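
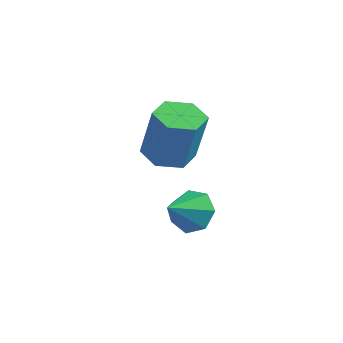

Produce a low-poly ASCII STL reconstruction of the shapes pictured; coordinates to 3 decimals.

solid 
facet normal -0.346 0.066 -0.936
outer loop
vertex 3.162 2.005 1.705
vertex 2.309 2.121 2.029
vertex 2.848 2.852 1.881
endloop
endfacet
facet normal 0.874 0.386 -0.296
outer loop
vertex 3.162 2.005 1.705
vertex 2.848 2.852 1.881
vertex 3.904 1.863 3.707
endloop
endfacet
facet normal 0.874 0.386 -0.296
outer loop
vertex 3.904 1.863 3.707
vertex 2.848 2.852 1.881
vertex 3.59 2.71 3.883
endloop
endfacet
facet normal 0.346 -0.066 0.936
outer loop
vertex 3.904 1.863 3.707
vertex 3.59 2.71 3.883
vertex 3.051 1.979 4.031
endloop
endfacet
facet normal -0.347 0.066 -0.936
outer loop
vertex 2.848 2.852 1.881
vertex 2.309 2.121 2.029
vertex 1.995 2.967 2.205
endloop
endfacet
facet normal 0.140 0.990 0.018
outer loop
vertex 2.848 2.852 1.881
vertex 1.995 2.967 2.205
vertex 3.59 2.71 3.883
endloop
endfacet
facet normal 0.141 0.990 0.017
outer loop
vertex 3.59 2.71 3.883
vertex 1.995 2.967 2.205
vertex 2.737 2.826 4.207
endloop
endfacet
facet normal 0.346 -0.066 0.936
outer loop
vertex 3.59 2.71 3.883
vertex 2.737 2.826 4.207
vertex 3.051 1.979 4.031
endloop
endfacet
facet normal -0.346 0.066 -0.936
outer loop
vertex 1.995 2.967 2.205
vertex 2.309 2.121 2.029
vertex 1.456 2.237 2.353
endloop
endfacet
facet normal -0.732 0.604 0.314
outer loop
vertex 1.995 2.967 2.205
vertex 1.456 2.237 2.353
vertex 2.737 2.826 4.207
endloop
endfacet
facet normal -0.733 0.604 0.314
outer loop
vertex 2.737 2.826 4.207
vertex 1.456 2.237 2.353
vertex 2.198 2.095 4.355
endloop
endfacet
facet normal 0.346 -0.066 0.936
outer loop
vertex 2.737 2.826 4.207
vertex 2.198 2.095 4.355
vertex 3.051 1.979 4.031
endloop
endfacet
facet normal -0.346 0.066 -0.936
outer loop
vertex 1.456 2.237 2.353
vertex 2.309 2.121 2.029
vertex 1.77 1.39 2.177
endloop
endfacet
facet normal -0.874 -0.386 0.296
outer loop
vertex 1.456 2.237 2.353
vertex 1.77 1.39 2.177
vertex 2.198 2.095 4.355
endloop
endfacet
facet normal -0.874 -0.386 0.296
outer loop
vertex 2.198 2.095 4.355
vertex 1.77 1.39 2.177
vertex 2.512 1.248 4.179
endloop
endfacet
facet normal 0.346 -0.066 0.936
outer loop
vertex 2.198 2.095 4.355
vertex 2.512 1.248 4.179
vertex 3.051 1.979 4.031
endloop
endfacet
facet normal -0.346 0.066 -0.936
outer loop
vertex 1.77 1.39 2.177
vertex 2.309 2.121 2.029
vertex 2.623 1.274 1.853
endloop
endfacet
facet normal -0.141 -0.990 -0.018
outer loop
vertex 1.77 1.39 2.177
vertex 2.623 1.274 1.853
vertex 2.512 1.248 4.179
endloop
endfacet
facet normal -0.140 -0.990 -0.018
outer loop
vertex 2.512 1.248 4.179
vertex 2.623 1.274 1.853
vertex 3.365 1.133 3.855
endloop
endfacet
facet normal 0.347 -0.066 0.936
outer loop
vertex 2.512 1.248 4.179
vertex 3.365 1.133 3.855
vertex 3.051 1.979 4.031
endloop
endfacet
facet normal -0.346 0.066 -0.936
outer loop
vertex 2.623 1.274 1.853
vertex 2.309 2.121 2.029
vertex 3.162 2.005 1.705
endloop
endfacet
facet normal 0.733 -0.604 -0.314
outer loop
vertex 2.623 1.274 1.853
vertex 3.162 2.005 1.705
vertex 3.365 1.133 3.855
endloop
endfacet
facet normal 0.732 -0.604 -0.314
outer loop
vertex 3.365 1.133 3.855
vertex 3.162 2.005 1.705
vertex 3.904 1.863 3.707
endloop
endfacet
facet normal 0.346 -0.066 0.936
outer loop
vertex 3.365 1.133 3.855
vertex 3.904 1.863 3.707
vertex 3.051 1.979 4.031
endloop
endfacet
facet normal -0.068 0.880 -0.471
outer loop
vertex 3.703 2.561 0.522
vertex 3.444 2.134 -0.238
vertex 2.926 2.455 0.437
endloop
endfacet
facet normal -0.100 -0.066 0.993
outer loop
vertex 3.703 2.561 0.522
vertex 2.926 2.455 0.437
vertex 3.536 0.946 0.398
endloop
endfacet
facet normal -0.069 0.879 -0.471
outer loop
vertex 2.926 2.455 0.437
vertex 3.444 2.134 -0.238
vertex 2.538 2.107 -0.156
endloop
endfacet
facet normal -0.707 -0.302 0.640
outer loop
vertex 2.926 2.455 0.437
vertex 2.538 2.107 -0.156
vertex 3.536 0.946 0.398
endloop
endfacet
facet normal -0.069 0.879 -0.471
outer loop
vertex 2.538 2.107 -0.156
vertex 3.444 2.134 -0.238
vertex 2.832 1.779 -0.811
endloop
endfacet
facet normal -0.756 -0.655 -0.011
outer loop
vertex 2.538 2.107 -0.156
vertex 2.832 1.779 -0.811
vertex 3.536 0.946 0.398
endloop
endfacet
facet normal -0.069 0.879 -0.471
outer loop
vertex 2.832 1.779 -0.811
vertex 3.444 2.134 -0.238
vertex 3.587 1.718 -1.035
endloop
endfacet
facet normal -0.209 -0.858 -0.470
outer loop
vertex 2.832 1.779 -0.811
vertex 3.587 1.718 -1.035
vertex 3.536 0.946 0.398
endloop
endfacet
facet normal -0.068 0.879 -0.471
outer loop
vertex 3.587 1.718 -1.035
vertex 3.444 2.134 -0.238
vertex 4.234 1.97 -0.658
endloop
endfacet
facet normal 0.523 -0.758 -0.390
outer loop
vertex 3.587 1.718 -1.035
vertex 4.234 1.97 -0.658
vertex 3.536 0.946 0.398
endloop
endfacet
facet normal -0.068 0.880 -0.471
outer loop
vertex 4.234 1.97 -0.658
vertex 3.444 2.134 -0.238
vertex 4.286 2.345 0.035
endloop
endfacet
facet normal 0.886 -0.432 0.167
outer loop
vertex 4.234 1.97 -0.658
vertex 4.286 2.345 0.035
vertex 3.536 0.946 0.398
endloop
endfacet
facet normal -0.068 0.879 -0.471
outer loop
vertex 4.286 2.345 0.035
vertex 3.444 2.134 -0.238
vertex 3.703 2.561 0.522
endloop
endfacet
facet normal 0.609 -0.123 0.784
outer loop
vertex 4.286 2.345 0.035
vertex 3.703 2.561 0.522
vertex 3.536 0.946 0.398
endloop
endfacet

endsolid


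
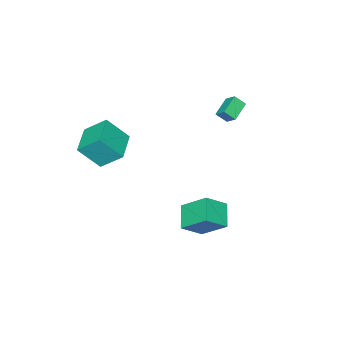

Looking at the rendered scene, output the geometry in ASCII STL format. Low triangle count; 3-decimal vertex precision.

solid 
facet normal -0.740 0.304 -0.600
outer loop
vertex -0.122 2.643 -4.248
vertex -0.513 4.108 -3.023
vertex 0.885 3.562 -5.026
endloop
endfacet
facet normal 0.201 -0.752 -0.628
outer loop
vertex 2.033 3.092 -4.097
vertex -0.122 2.643 -4.248
vertex 0.885 3.562 -5.026
endloop
endfacet
facet normal -0.741 0.304 -0.600
outer loop
vertex 0.885 3.562 -5.026
vertex -0.513 4.108 -3.023
vertex 0.494 5.028 -3.801
endloop
endfacet
facet normal 0.641 0.586 -0.496
outer loop
vertex 0.494 5.028 -3.801
vertex 2.033 3.092 -4.097
vertex 0.885 3.562 -5.026
endloop
endfacet
facet normal -0.641 -0.586 0.496
outer loop
vertex -0.122 2.643 -4.248
vertex 0.635 3.638 -2.094
vertex -0.513 4.108 -3.023
endloop
endfacet
facet normal 0.201 -0.751 -0.629
outer loop
vertex 1.026 2.172 -3.319
vertex -0.122 2.643 -4.248
vertex 2.033 3.092 -4.097
endloop
endfacet
facet normal -0.641 -0.585 0.496
outer loop
vertex 1.026 2.172 -3.319
vertex 0.635 3.638 -2.094
vertex -0.122 2.643 -4.248
endloop
endfacet
facet normal -0.201 0.751 0.628
outer loop
vertex -0.513 4.108 -3.023
vertex 0.635 3.638 -2.094
vertex 0.494 5.028 -3.801
endloop
endfacet
facet normal 0.641 0.586 -0.496
outer loop
vertex 1.642 4.557 -2.872
vertex 2.033 3.092 -4.097
vertex 0.494 5.028 -3.801
endloop
endfacet
facet normal -0.200 0.752 0.629
outer loop
vertex 0.494 5.028 -3.801
vertex 0.635 3.638 -2.094
vertex 1.642 4.557 -2.872
endloop
endfacet
facet normal 0.741 -0.304 0.599
outer loop
vertex 1.642 4.557 -2.872
vertex 1.026 2.172 -3.319
vertex 2.033 3.092 -4.097
endloop
endfacet
facet normal 0.740 -0.304 0.600
outer loop
vertex 0.635 3.638 -2.094
vertex 1.026 2.172 -3.319
vertex 1.642 4.557 -2.872
endloop
endfacet
facet normal -0.823 -0.546 0.157
outer loop
vertex 3.236 -2.875 1.553
vertex 2.68 -1.727 2.631
vertex 2.393 -2.0 0.185
endloop
endfacet
facet normal 0.333 -0.688 -0.645
outer loop
vertex 3.94 -0.973 -0.111
vertex 3.236 -2.875 1.553
vertex 2.393 -2.0 0.185
endloop
endfacet
facet normal -0.823 -0.546 0.157
outer loop
vertex 2.393 -2.0 0.185
vertex 2.68 -1.727 2.631
vertex 1.837 -0.851 1.263
endloop
endfacet
facet normal -0.461 0.478 -0.748
outer loop
vertex 1.837 -0.851 1.263
vertex 3.94 -0.973 -0.111
vertex 2.393 -2.0 0.185
endloop
endfacet
facet normal 0.461 -0.479 0.747
outer loop
vertex 3.236 -2.875 1.553
vertex 4.227 -0.7 2.335
vertex 2.68 -1.727 2.631
endloop
endfacet
facet normal 0.333 -0.688 -0.645
outer loop
vertex 4.783 -1.849 1.257
vertex 3.236 -2.875 1.553
vertex 3.94 -0.973 -0.111
endloop
endfacet
facet normal 0.460 -0.479 0.748
outer loop
vertex 4.783 -1.849 1.257
vertex 4.227 -0.7 2.335
vertex 3.236 -2.875 1.553
endloop
endfacet
facet normal -0.333 0.687 0.645
outer loop
vertex 2.68 -1.727 2.631
vertex 4.227 -0.7 2.335
vertex 1.837 -0.851 1.263
endloop
endfacet
facet normal -0.461 0.479 -0.747
outer loop
vertex 3.384 0.175 0.967
vertex 3.94 -0.973 -0.111
vertex 1.837 -0.851 1.263
endloop
endfacet
facet normal -0.333 0.688 0.645
outer loop
vertex 1.837 -0.851 1.263
vertex 4.227 -0.7 2.335
vertex 3.384 0.175 0.967
endloop
endfacet
facet normal 0.823 0.546 -0.157
outer loop
vertex 3.384 0.175 0.967
vertex 4.783 -1.849 1.257
vertex 3.94 -0.973 -0.111
endloop
endfacet
facet normal 0.823 0.546 -0.158
outer loop
vertex 4.227 -0.7 2.335
vertex 4.783 -1.849 1.257
vertex 3.384 0.175 0.967
endloop
endfacet
facet normal -0.893 -0.226 0.389
outer loop
vertex -3.838 1.624 2.769
vertex -4.21 2.124 2.206
vertex -3.909 0.938 2.207
endloop
endfacet
facet normal 0.442 -0.595 0.671
outer loop
vertex -2.73 1.236 1.694
vertex -3.838 1.624 2.769
vertex -3.909 0.938 2.207
endloop
endfacet
facet normal -0.893 -0.226 0.389
outer loop
vertex -3.909 0.938 2.207
vertex -4.21 2.124 2.206
vertex -4.281 1.438 1.644
endloop
endfacet
facet normal -0.080 -0.771 -0.632
outer loop
vertex -4.281 1.438 1.644
vertex -2.73 1.236 1.694
vertex -3.909 0.938 2.207
endloop
endfacet
facet normal 0.080 0.771 0.632
outer loop
vertex -3.838 1.624 2.769
vertex -3.031 2.422 1.693
vertex -4.21 2.124 2.206
endloop
endfacet
facet normal 0.442 -0.595 0.671
outer loop
vertex -2.659 1.922 2.256
vertex -3.838 1.624 2.769
vertex -2.73 1.236 1.694
endloop
endfacet
facet normal 0.080 0.771 0.632
outer loop
vertex -2.659 1.922 2.256
vertex -3.031 2.422 1.693
vertex -3.838 1.624 2.769
endloop
endfacet
facet normal -0.442 0.595 -0.671
outer loop
vertex -4.21 2.124 2.206
vertex -3.031 2.422 1.693
vertex -4.281 1.438 1.644
endloop
endfacet
facet normal -0.080 -0.771 -0.632
outer loop
vertex -3.102 1.736 1.131
vertex -2.73 1.236 1.694
vertex -4.281 1.438 1.644
endloop
endfacet
facet normal -0.442 0.595 -0.671
outer loop
vertex -4.281 1.438 1.644
vertex -3.031 2.422 1.693
vertex -3.102 1.736 1.131
endloop
endfacet
facet normal 0.893 0.226 -0.389
outer loop
vertex -3.102 1.736 1.131
vertex -2.659 1.922 2.256
vertex -2.73 1.236 1.694
endloop
endfacet
facet normal 0.893 0.226 -0.389
outer loop
vertex -3.031 2.422 1.693
vertex -2.659 1.922 2.256
vertex -3.102 1.736 1.131
endloop
endfacet

endsolid


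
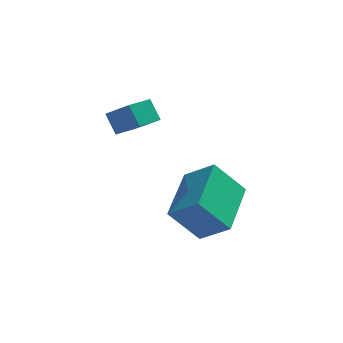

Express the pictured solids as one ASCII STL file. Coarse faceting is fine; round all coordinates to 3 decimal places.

solid 
facet normal -0.661 -0.734 0.156
outer loop
vertex -3.043 -0.223 3.534
vertex -3.372 0.217 4.209
vertex -3.795 0.303 2.825
endloop
endfacet
facet normal 0.378 -0.505 -0.776
outer loop
vertex -3.148 1.023 2.671
vertex -3.043 -0.223 3.534
vertex -3.795 0.303 2.825
endloop
endfacet
facet normal -0.661 -0.734 0.156
outer loop
vertex -3.795 0.303 2.825
vertex -3.372 0.217 4.209
vertex -4.124 0.743 3.499
endloop
endfacet
facet normal -0.649 0.452 -0.612
outer loop
vertex -4.124 0.743 3.499
vertex -3.148 1.023 2.671
vertex -3.795 0.303 2.825
endloop
endfacet
facet normal 0.649 -0.453 0.611
outer loop
vertex -3.043 -0.223 3.534
vertex -2.725 0.937 4.055
vertex -3.372 0.217 4.209
endloop
endfacet
facet normal 0.379 -0.505 -0.775
outer loop
vertex -2.396 0.497 3.381
vertex -3.043 -0.223 3.534
vertex -3.148 1.023 2.671
endloop
endfacet
facet normal 0.648 -0.453 0.612
outer loop
vertex -2.396 0.497 3.381
vertex -2.725 0.937 4.055
vertex -3.043 -0.223 3.534
endloop
endfacet
facet normal -0.378 0.506 0.775
outer loop
vertex -3.372 0.217 4.209
vertex -2.725 0.937 4.055
vertex -4.124 0.743 3.499
endloop
endfacet
facet normal -0.649 0.453 -0.611
outer loop
vertex -3.477 1.463 3.346
vertex -3.148 1.023 2.671
vertex -4.124 0.743 3.499
endloop
endfacet
facet normal -0.378 0.505 0.776
outer loop
vertex -4.124 0.743 3.499
vertex -2.725 0.937 4.055
vertex -3.477 1.463 3.346
endloop
endfacet
facet normal 0.661 0.734 -0.156
outer loop
vertex -3.477 1.463 3.346
vertex -2.396 0.497 3.381
vertex -3.148 1.023 2.671
endloop
endfacet
facet normal 0.661 0.734 -0.157
outer loop
vertex -2.725 0.937 4.055
vertex -2.396 0.497 3.381
vertex -3.477 1.463 3.346
endloop
endfacet
facet normal -0.646 -0.019 0.763
outer loop
vertex -1.239 -1.677 0.938
vertex -0.706 0.291 1.439
vertex -2.182 -1.222 0.151
endloop
endfacet
facet normal -0.253 -0.938 -0.239
outer loop
vertex -1.174 -1.191 -1.039
vertex -1.239 -1.677 0.938
vertex -2.182 -1.222 0.151
endloop
endfacet
facet normal -0.646 -0.019 0.763
outer loop
vertex -2.182 -1.222 0.151
vertex -0.706 0.291 1.439
vertex -1.649 0.747 0.652
endloop
endfacet
facet normal -0.720 0.348 -0.601
outer loop
vertex -1.649 0.747 0.652
vertex -1.174 -1.191 -1.039
vertex -2.182 -1.222 0.151
endloop
endfacet
facet normal 0.720 -0.348 0.601
outer loop
vertex -1.239 -1.677 0.938
vertex 0.302 0.322 0.249
vertex -0.706 0.291 1.439
endloop
endfacet
facet normal -0.254 -0.937 -0.239
outer loop
vertex -0.231 -1.647 -0.252
vertex -1.239 -1.677 0.938
vertex -1.174 -1.191 -1.039
endloop
endfacet
facet normal 0.720 -0.348 0.601
outer loop
vertex -0.231 -1.647 -0.252
vertex 0.302 0.322 0.249
vertex -1.239 -1.677 0.938
endloop
endfacet
facet normal 0.254 0.937 0.239
outer loop
vertex -0.706 0.291 1.439
vertex 0.302 0.322 0.249
vertex -1.649 0.747 0.652
endloop
endfacet
facet normal -0.720 0.348 -0.601
outer loop
vertex -0.641 0.777 -0.538
vertex -1.174 -1.191 -1.039
vertex -1.649 0.747 0.652
endloop
endfacet
facet normal 0.253 0.938 0.238
outer loop
vertex -1.649 0.747 0.652
vertex 0.302 0.322 0.249
vertex -0.641 0.777 -0.538
endloop
endfacet
facet normal 0.646 0.019 -0.763
outer loop
vertex -0.641 0.777 -0.538
vertex -0.231 -1.647 -0.252
vertex -1.174 -1.191 -1.039
endloop
endfacet
facet normal 0.646 0.019 -0.763
outer loop
vertex 0.302 0.322 0.249
vertex -0.231 -1.647 -0.252
vertex -0.641 0.777 -0.538
endloop
endfacet

endsolid


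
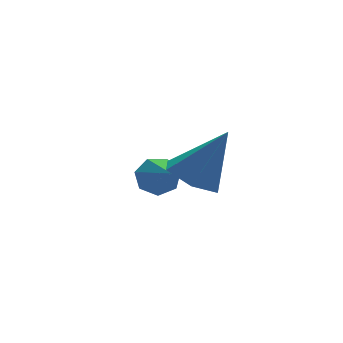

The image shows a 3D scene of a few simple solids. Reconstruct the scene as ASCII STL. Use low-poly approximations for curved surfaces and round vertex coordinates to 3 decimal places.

solid 
facet normal 0.055 0.865 -0.499
outer loop
vertex 3.775 1.999 -1.199
vertex 3.017 2.015 -1.255
vertex 3.458 2.303 -0.707
endloop
endfacet
facet normal 0.791 -0.139 0.595
outer loop
vertex 3.775 1.999 -1.199
vertex 3.458 2.303 -0.707
vertex 2.923 0.545 -0.405
endloop
endfacet
facet normal 0.055 0.865 -0.499
outer loop
vertex 3.458 2.303 -0.707
vertex 3.017 2.015 -1.255
vertex 2.809 2.39 -0.628
endloop
endfacet
facet normal 0.137 0.127 0.982
outer loop
vertex 3.458 2.303 -0.707
vertex 2.809 2.39 -0.628
vertex 2.923 0.545 -0.405
endloop
endfacet
facet normal 0.056 0.865 -0.499
outer loop
vertex 2.809 2.39 -0.628
vertex 3.017 2.015 -1.255
vertex 2.317 2.195 -1.021
endloop
endfacet
facet normal -0.636 0.054 0.770
outer loop
vertex 2.809 2.39 -0.628
vertex 2.317 2.195 -1.021
vertex 2.923 0.545 -0.405
endloop
endfacet
facet normal 0.055 0.865 -0.500
outer loop
vertex 2.317 2.195 -1.021
vertex 3.017 2.015 -1.255
vertex 2.352 1.864 -1.59
endloop
endfacet
facet normal -0.946 -0.303 0.118
outer loop
vertex 2.317 2.195 -1.021
vertex 2.352 1.864 -1.59
vertex 2.923 0.545 -0.405
endloop
endfacet
facet normal 0.056 0.864 -0.500
outer loop
vertex 2.352 1.864 -1.59
vertex 3.017 2.015 -1.255
vertex 2.888 1.646 -1.907
endloop
endfacet
facet normal -0.559 -0.675 -0.482
outer loop
vertex 2.352 1.864 -1.59
vertex 2.888 1.646 -1.907
vertex 2.923 0.545 -0.405
endloop
endfacet
facet normal 0.056 0.864 -0.500
outer loop
vertex 2.888 1.646 -1.907
vertex 3.017 2.015 -1.255
vertex 3.521 1.706 -1.733
endloop
endfacet
facet normal 0.233 -0.782 -0.578
outer loop
vertex 2.888 1.646 -1.907
vertex 3.521 1.706 -1.733
vertex 2.923 0.545 -0.405
endloop
endfacet
facet normal 0.055 0.864 -0.500
outer loop
vertex 3.521 1.706 -1.733
vertex 3.017 2.015 -1.255
vertex 3.775 1.999 -1.199
endloop
endfacet
facet normal 0.834 -0.543 -0.099
outer loop
vertex 3.521 1.706 -1.733
vertex 3.775 1.999 -1.199
vertex 2.923 0.545 -0.405
endloop
endfacet
facet normal -0.501 0.095 -0.860
outer loop
vertex 3.565 -1.618 0.116
vertex 2.709 -1.723 0.603
vertex 3.099 -0.822 0.475
endloop
endfacet
facet normal 0.864 0.504 0.003
outer loop
vertex 3.565 -1.618 0.116
vertex 3.099 -0.822 0.475
vertex 3.731 -1.917 2.357
endloop
endfacet
facet normal -0.501 0.095 -0.860
outer loop
vertex 3.099 -0.822 0.475
vertex 2.709 -1.723 0.603
vertex 2.243 -0.927 0.962
endloop
endfacet
facet normal 0.153 0.876 0.458
outer loop
vertex 3.099 -0.822 0.475
vertex 2.243 -0.927 0.962
vertex 3.731 -1.917 2.357
endloop
endfacet
facet normal -0.500 0.095 -0.861
outer loop
vertex 2.243 -0.927 0.962
vertex 2.709 -1.723 0.603
vertex 1.853 -1.828 1.089
endloop
endfacet
facet normal -0.516 0.335 0.788
outer loop
vertex 2.243 -0.927 0.962
vertex 1.853 -1.828 1.089
vertex 3.731 -1.917 2.357
endloop
endfacet
facet normal -0.500 0.095 -0.861
outer loop
vertex 1.853 -1.828 1.089
vertex 2.709 -1.723 0.603
vertex 2.319 -2.624 0.73
endloop
endfacet
facet normal -0.475 -0.578 0.664
outer loop
vertex 1.853 -1.828 1.089
vertex 2.319 -2.624 0.73
vertex 3.731 -1.917 2.357
endloop
endfacet
facet normal -0.501 0.096 -0.860
outer loop
vertex 2.319 -2.624 0.73
vertex 2.709 -1.723 0.603
vertex 3.175 -2.519 0.243
endloop
endfacet
facet normal 0.235 -0.949 0.209
outer loop
vertex 2.319 -2.624 0.73
vertex 3.175 -2.519 0.243
vertex 3.731 -1.917 2.357
endloop
endfacet
facet normal -0.501 0.096 -0.860
outer loop
vertex 3.175 -2.519 0.243
vertex 2.709 -1.723 0.603
vertex 3.565 -1.618 0.116
endloop
endfacet
facet normal 0.905 -0.409 -0.122
outer loop
vertex 3.175 -2.519 0.243
vertex 3.565 -1.618 0.116
vertex 3.731 -1.917 2.357
endloop
endfacet

endsolid


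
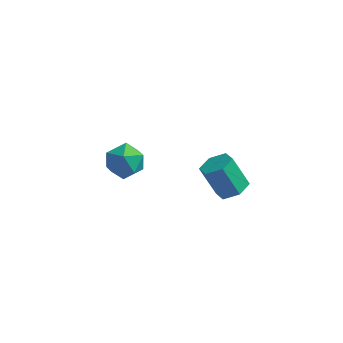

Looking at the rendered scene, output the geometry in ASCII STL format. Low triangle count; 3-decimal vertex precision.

solid 
facet normal 0.352 0.111 0.930
outer loop
vertex -2.33 0.169 -0.437
vertex -2.105 -0.9 -0.395
vertex -1.353 -0.197 -0.763
endloop
endfacet
facet normal 0.448 0.706 0.549
outer loop
vertex -2.33 0.169 -0.437
vertex -1.353 -0.197 -0.763
vertex -1.867 0.577 -1.339
endloop
endfacet
facet normal -0.191 0.927 0.322
outer loop
vertex -2.33 0.169 -0.437
vertex -1.867 0.577 -1.339
vertex -2.937 0.353 -1.328
endloop
endfacet
facet normal -0.682 0.469 0.561
outer loop
vertex -2.33 0.169 -0.437
vertex -2.937 0.353 -1.328
vertex -3.084 -0.56 -0.744
endloop
endfacet
facet normal -0.347 -0.036 0.937
outer loop
vertex -2.33 0.169 -0.437
vertex -3.084 -0.56 -0.744
vertex -2.105 -0.9 -0.395
endloop
endfacet
facet normal 0.841 0.541 -0.024
outer loop
vertex -1.867 0.577 -1.339
vertex -1.353 -0.197 -0.763
vertex -1.356 -0.24 -1.856
endloop
endfacet
facet normal 0.685 -0.423 0.593
outer loop
vertex -1.353 -0.197 -0.763
vertex -2.105 -0.9 -0.395
vertex -1.503 -1.153 -1.272
endloop
endfacet
facet normal -0.445 -0.661 0.604
outer loop
vertex -2.105 -0.9 -0.395
vertex -3.084 -0.56 -0.744
vertex -2.573 -1.377 -1.261
endloop
endfacet
facet normal -0.988 0.157 -0.003
outer loop
vertex -3.084 -0.56 -0.744
vertex -2.937 0.353 -1.328
vertex -3.087 -0.603 -1.837
endloop
endfacet
facet normal -0.192 0.900 -0.392
outer loop
vertex -2.937 0.353 -1.328
vertex -1.867 0.577 -1.339
vertex -2.335 0.1 -2.205
endloop
endfacet
facet normal 0.682 -0.469 -0.561
outer loop
vertex -2.11 -0.969 -2.163
vertex -1.356 -0.24 -1.856
vertex -1.503 -1.153 -1.272
endloop
endfacet
facet normal 0.191 -0.927 -0.322
outer loop
vertex -2.11 -0.969 -2.163
vertex -1.503 -1.153 -1.272
vertex -2.573 -1.377 -1.261
endloop
endfacet
facet normal -0.448 -0.706 -0.549
outer loop
vertex -2.11 -0.969 -2.163
vertex -2.573 -1.377 -1.261
vertex -3.087 -0.603 -1.837
endloop
endfacet
facet normal -0.352 -0.111 -0.930
outer loop
vertex -2.11 -0.969 -2.163
vertex -3.087 -0.603 -1.837
vertex -2.335 0.1 -2.205
endloop
endfacet
facet normal 0.347 0.036 -0.937
outer loop
vertex -2.11 -0.969 -2.163
vertex -2.335 0.1 -2.205
vertex -1.356 -0.24 -1.856
endloop
endfacet
facet normal 0.988 -0.157 0.003
outer loop
vertex -1.503 -1.153 -1.272
vertex -1.356 -0.24 -1.856
vertex -1.353 -0.197 -0.763
endloop
endfacet
facet normal 0.192 -0.900 0.392
outer loop
vertex -2.573 -1.377 -1.261
vertex -1.503 -1.153 -1.272
vertex -2.105 -0.9 -0.395
endloop
endfacet
facet normal -0.841 -0.541 0.024
outer loop
vertex -3.087 -0.603 -1.837
vertex -2.573 -1.377 -1.261
vertex -3.084 -0.56 -0.744
endloop
endfacet
facet normal -0.685 0.423 -0.593
outer loop
vertex -2.335 0.1 -2.205
vertex -3.087 -0.603 -1.837
vertex -2.937 0.353 -1.328
endloop
endfacet
facet normal 0.445 0.661 -0.604
outer loop
vertex -1.356 -0.24 -1.856
vertex -2.335 0.1 -2.205
vertex -1.867 0.577 -1.339
endloop
endfacet
facet normal 0.503 -0.101 -0.858
outer loop
vertex 4.653 -3.288 2.079
vertex 3.94 -3.497 1.686
vertex 4.176 -2.691 1.729
endloop
endfacet
facet normal 0.652 0.697 0.300
outer loop
vertex 4.653 -3.288 2.079
vertex 4.176 -2.691 1.729
vertex 3.792 -3.115 3.547
endloop
endfacet
facet normal 0.652 0.697 0.300
outer loop
vertex 3.792 -3.115 3.547
vertex 4.176 -2.691 1.729
vertex 3.315 -2.518 3.197
endloop
endfacet
facet normal -0.503 0.101 0.858
outer loop
vertex 3.792 -3.115 3.547
vertex 3.315 -2.518 3.197
vertex 3.08 -3.323 3.154
endloop
endfacet
facet normal 0.503 -0.101 -0.858
outer loop
vertex 4.176 -2.691 1.729
vertex 3.94 -3.497 1.686
vertex 3.463 -2.9 1.336
endloop
endfacet
facet normal -0.166 0.963 -0.211
outer loop
vertex 4.176 -2.691 1.729
vertex 3.463 -2.9 1.336
vertex 3.315 -2.518 3.197
endloop
endfacet
facet normal -0.166 0.963 -0.211
outer loop
vertex 3.315 -2.518 3.197
vertex 3.463 -2.9 1.336
vertex 2.603 -2.727 2.804
endloop
endfacet
facet normal -0.503 0.101 0.858
outer loop
vertex 3.315 -2.518 3.197
vertex 2.603 -2.727 2.804
vertex 3.08 -3.323 3.154
endloop
endfacet
facet normal 0.503 -0.101 -0.858
outer loop
vertex 3.463 -2.9 1.336
vertex 3.94 -3.497 1.686
vertex 3.228 -3.705 1.293
endloop
endfacet
facet normal -0.818 0.266 -0.510
outer loop
vertex 3.463 -2.9 1.336
vertex 3.228 -3.705 1.293
vertex 2.603 -2.727 2.804
endloop
endfacet
facet normal -0.817 0.267 -0.511
outer loop
vertex 2.603 -2.727 2.804
vertex 3.228 -3.705 1.293
vertex 2.367 -3.532 2.761
endloop
endfacet
facet normal -0.503 0.102 0.858
outer loop
vertex 2.603 -2.727 2.804
vertex 2.367 -3.532 2.761
vertex 3.08 -3.323 3.154
endloop
endfacet
facet normal 0.503 -0.101 -0.858
outer loop
vertex 3.228 -3.705 1.293
vertex 3.94 -3.497 1.686
vertex 3.705 -4.302 1.643
endloop
endfacet
facet normal -0.652 -0.697 -0.300
outer loop
vertex 3.228 -3.705 1.293
vertex 3.705 -4.302 1.643
vertex 2.367 -3.532 2.761
endloop
endfacet
facet normal -0.652 -0.697 -0.300
outer loop
vertex 2.367 -3.532 2.761
vertex 3.705 -4.302 1.643
vertex 2.844 -4.129 3.111
endloop
endfacet
facet normal -0.503 0.101 0.858
outer loop
vertex 2.367 -3.532 2.761
vertex 2.844 -4.129 3.111
vertex 3.08 -3.323 3.154
endloop
endfacet
facet normal 0.503 -0.101 -0.858
outer loop
vertex 3.705 -4.302 1.643
vertex 3.94 -3.497 1.686
vertex 4.417 -4.093 2.036
endloop
endfacet
facet normal 0.166 -0.963 0.211
outer loop
vertex 3.705 -4.302 1.643
vertex 4.417 -4.093 2.036
vertex 2.844 -4.129 3.111
endloop
endfacet
facet normal 0.166 -0.963 0.211
outer loop
vertex 2.844 -4.129 3.111
vertex 4.417 -4.093 2.036
vertex 3.557 -3.92 3.504
endloop
endfacet
facet normal -0.503 0.101 0.858
outer loop
vertex 2.844 -4.129 3.111
vertex 3.557 -3.92 3.504
vertex 3.08 -3.323 3.154
endloop
endfacet
facet normal 0.503 -0.102 -0.858
outer loop
vertex 4.417 -4.093 2.036
vertex 3.94 -3.497 1.686
vertex 4.653 -3.288 2.079
endloop
endfacet
facet normal 0.817 -0.267 0.510
outer loop
vertex 4.417 -4.093 2.036
vertex 4.653 -3.288 2.079
vertex 3.557 -3.92 3.504
endloop
endfacet
facet normal 0.818 -0.266 0.511
outer loop
vertex 3.557 -3.92 3.504
vertex 4.653 -3.288 2.079
vertex 3.792 -3.115 3.547
endloop
endfacet
facet normal -0.503 0.101 0.858
outer loop
vertex 3.557 -3.92 3.504
vertex 3.792 -3.115 3.547
vertex 3.08 -3.323 3.154
endloop
endfacet

endsolid


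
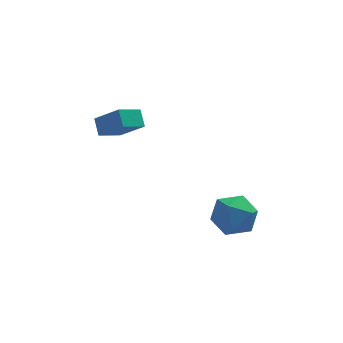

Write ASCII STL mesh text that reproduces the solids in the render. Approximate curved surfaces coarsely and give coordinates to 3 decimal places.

solid 
facet normal 0.278 -0.229 0.933
outer loop
vertex 2.396 -3.445 -0.751
vertex 1.483 -4.282 -0.684
vertex 2.602 -4.617 -1.1
endloop
endfacet
facet normal 0.838 -0.015 0.546
outer loop
vertex 2.396 -3.445 -0.751
vertex 2.602 -4.617 -1.1
vertex 3.058 -3.68 -1.774
endloop
endfacet
facet normal 0.702 0.643 0.306
outer loop
vertex 2.396 -3.445 -0.751
vertex 3.058 -3.68 -1.774
vertex 2.22 -2.766 -1.774
endloop
endfacet
facet normal 0.058 0.836 0.545
outer loop
vertex 2.396 -3.445 -0.751
vertex 2.22 -2.766 -1.774
vertex 1.246 -3.137 -1.101
endloop
endfacet
facet normal -0.204 0.297 0.933
outer loop
vertex 2.396 -3.445 -0.751
vertex 1.246 -3.137 -1.101
vertex 1.483 -4.282 -0.684
endloop
endfacet
facet normal 0.894 -0.448 -0.018
outer loop
vertex 3.058 -3.68 -1.774
vertex 2.602 -4.617 -1.1
vertex 2.554 -4.663 -2.339
endloop
endfacet
facet normal -0.012 -0.794 0.607
outer loop
vertex 2.602 -4.617 -1.1
vertex 1.483 -4.282 -0.684
vertex 1.58 -5.034 -1.666
endloop
endfacet
facet normal -0.792 0.057 0.607
outer loop
vertex 1.483 -4.282 -0.684
vertex 1.246 -3.137 -1.101
vertex 0.742 -4.12 -1.666
endloop
endfacet
facet normal -0.368 0.930 -0.020
outer loop
vertex 1.246 -3.137 -1.101
vertex 2.22 -2.766 -1.774
vertex 1.198 -3.183 -2.34
endloop
endfacet
facet normal 0.673 0.617 -0.406
outer loop
vertex 2.22 -2.766 -1.774
vertex 3.058 -3.68 -1.774
vertex 2.317 -3.518 -2.756
endloop
endfacet
facet normal -0.058 -0.836 -0.545
outer loop
vertex 1.404 -4.355 -2.689
vertex 2.554 -4.663 -2.339
vertex 1.58 -5.034 -1.666
endloop
endfacet
facet normal -0.702 -0.643 -0.306
outer loop
vertex 1.404 -4.355 -2.689
vertex 1.58 -5.034 -1.666
vertex 0.742 -4.12 -1.666
endloop
endfacet
facet normal -0.838 0.015 -0.546
outer loop
vertex 1.404 -4.355 -2.689
vertex 0.742 -4.12 -1.666
vertex 1.198 -3.183 -2.34
endloop
endfacet
facet normal -0.278 0.229 -0.933
outer loop
vertex 1.404 -4.355 -2.689
vertex 1.198 -3.183 -2.34
vertex 2.317 -3.518 -2.756
endloop
endfacet
facet normal 0.204 -0.297 -0.933
outer loop
vertex 1.404 -4.355 -2.689
vertex 2.317 -3.518 -2.756
vertex 2.554 -4.663 -2.339
endloop
endfacet
facet normal 0.368 -0.930 0.020
outer loop
vertex 1.58 -5.034 -1.666
vertex 2.554 -4.663 -2.339
vertex 2.602 -4.617 -1.1
endloop
endfacet
facet normal -0.673 -0.617 0.406
outer loop
vertex 0.742 -4.12 -1.666
vertex 1.58 -5.034 -1.666
vertex 1.483 -4.282 -0.684
endloop
endfacet
facet normal -0.894 0.448 0.018
outer loop
vertex 1.198 -3.183 -2.34
vertex 0.742 -4.12 -1.666
vertex 1.246 -3.137 -1.101
endloop
endfacet
facet normal 0.012 0.794 -0.607
outer loop
vertex 2.317 -3.518 -2.756
vertex 1.198 -3.183 -2.34
vertex 2.22 -2.766 -1.774
endloop
endfacet
facet normal 0.792 -0.057 -0.607
outer loop
vertex 2.554 -4.663 -2.339
vertex 2.317 -3.518 -2.756
vertex 3.058 -3.68 -1.774
endloop
endfacet
facet normal -0.599 0.486 -0.636
outer loop
vertex -3.694 2.186 1.374
vertex -2.57 2.811 0.793
vertex -3.61 1.411 0.702
endloop
endfacet
facet normal -0.797 -0.443 0.411
outer loop
vertex -2.55 0.549 1.827
vertex -3.694 2.186 1.374
vertex -3.61 1.411 0.702
endloop
endfacet
facet normal -0.599 0.486 -0.636
outer loop
vertex -3.61 1.411 0.702
vertex -2.57 2.811 0.793
vertex -2.487 2.035 0.121
endloop
endfacet
facet normal 0.081 -0.753 -0.653
outer loop
vertex -2.487 2.035 0.121
vertex -2.55 0.549 1.827
vertex -3.61 1.411 0.702
endloop
endfacet
facet normal -0.081 0.753 0.653
outer loop
vertex -3.694 2.186 1.374
vertex -1.51 1.949 1.918
vertex -2.57 2.811 0.793
endloop
endfacet
facet normal -0.796 -0.442 0.412
outer loop
vertex -2.633 1.325 2.499
vertex -3.694 2.186 1.374
vertex -2.55 0.549 1.827
endloop
endfacet
facet normal -0.081 0.753 0.653
outer loop
vertex -2.633 1.325 2.499
vertex -1.51 1.949 1.918
vertex -3.694 2.186 1.374
endloop
endfacet
facet normal 0.797 0.442 -0.412
outer loop
vertex -2.57 2.811 0.793
vertex -1.51 1.949 1.918
vertex -2.487 2.035 0.121
endloop
endfacet
facet normal 0.081 -0.753 -0.653
outer loop
vertex -1.426 1.174 1.246
vertex -2.55 0.549 1.827
vertex -2.487 2.035 0.121
endloop
endfacet
facet normal 0.796 0.443 -0.412
outer loop
vertex -2.487 2.035 0.121
vertex -1.51 1.949 1.918
vertex -1.426 1.174 1.246
endloop
endfacet
facet normal 0.599 -0.487 0.636
outer loop
vertex -1.426 1.174 1.246
vertex -2.633 1.325 2.499
vertex -2.55 0.549 1.827
endloop
endfacet
facet normal 0.599 -0.486 0.636
outer loop
vertex -1.51 1.949 1.918
vertex -2.633 1.325 2.499
vertex -1.426 1.174 1.246
endloop
endfacet

endsolid


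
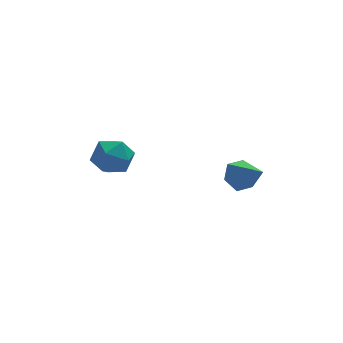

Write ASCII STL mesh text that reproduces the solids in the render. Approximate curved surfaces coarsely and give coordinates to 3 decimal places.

solid 
facet normal -0.317 0.753 -0.577
outer loop
vertex 0.833 0.143 -3.367
vertex 0.535 0.324 -2.967
vertex 1.035 0.492 -3.023
endloop
endfacet
facet normal 0.924 -0.302 -0.236
outer loop
vertex 0.833 0.143 -3.367
vertex 1.035 0.492 -3.023
vertex 0.885 -0.504 -2.333
endloop
endfacet
facet normal -0.317 0.752 -0.578
outer loop
vertex 1.035 0.492 -3.023
vertex 0.535 0.324 -2.967
vertex 0.737 0.673 -2.624
endloop
endfacet
facet normal 0.827 0.231 0.513
outer loop
vertex 1.035 0.492 -3.023
vertex 0.737 0.673 -2.624
vertex 0.885 -0.504 -2.333
endloop
endfacet
facet normal -0.319 0.752 -0.577
outer loop
vertex 0.737 0.673 -2.624
vertex 0.535 0.324 -2.967
vertex 0.238 0.504 -2.568
endloop
endfacet
facet normal 0.026 0.243 0.970
outer loop
vertex 0.737 0.673 -2.624
vertex 0.238 0.504 -2.568
vertex 0.885 -0.504 -2.333
endloop
endfacet
facet normal -0.318 0.753 -0.576
outer loop
vertex 0.238 0.504 -2.568
vertex 0.535 0.324 -2.967
vertex 0.036 0.155 -2.912
endloop
endfacet
facet normal -0.679 -0.277 0.680
outer loop
vertex 0.238 0.504 -2.568
vertex 0.036 0.155 -2.912
vertex 0.885 -0.504 -2.333
endloop
endfacet
facet normal -0.318 0.752 -0.578
outer loop
vertex 0.036 0.155 -2.912
vertex 0.535 0.324 -2.967
vertex 0.333 -0.026 -3.311
endloop
endfacet
facet normal -0.583 -0.810 -0.067
outer loop
vertex 0.036 0.155 -2.912
vertex 0.333 -0.026 -3.311
vertex 0.885 -0.504 -2.333
endloop
endfacet
facet normal -0.319 0.752 -0.578
outer loop
vertex 0.333 -0.026 -3.311
vertex 0.535 0.324 -2.967
vertex 0.833 0.143 -3.367
endloop
endfacet
facet normal 0.219 -0.822 -0.525
outer loop
vertex 0.333 -0.026 -3.311
vertex 0.833 0.143 -3.367
vertex 0.885 -0.504 -2.333
endloop
endfacet
facet normal 0.180 0.957 -0.228
outer loop
vertex -2.511 1.403 -2.418
vertex -3.072 1.576 -2.134
vertex -2.522 1.556 -1.784
endloop
endfacet
facet normal 0.789 0.600 -0.131
outer loop
vertex -2.511 1.403 -2.418
vertex -2.522 1.556 -1.784
vertex -2.17 1.048 -1.991
endloop
endfacet
facet normal 0.803 0.058 -0.593
outer loop
vertex -2.511 1.403 -2.418
vertex -2.17 1.048 -1.991
vertex -2.502 0.753 -2.469
endloop
endfacet
facet normal 0.201 0.079 -0.976
outer loop
vertex -2.511 1.403 -2.418
vertex -2.502 0.753 -2.469
vertex -3.06 1.08 -2.557
endloop
endfacet
facet normal -0.184 0.635 -0.750
outer loop
vertex -2.511 1.403 -2.418
vertex -3.06 1.08 -2.557
vertex -3.072 1.576 -2.134
endloop
endfacet
facet normal 0.783 0.327 0.529
outer loop
vertex -2.17 1.048 -1.991
vertex -2.522 1.556 -1.784
vertex -2.52 1.0 -1.443
endloop
endfacet
facet normal -0.204 0.906 0.372
outer loop
vertex -2.522 1.556 -1.784
vertex -3.072 1.576 -2.134
vertex -3.078 1.327 -1.531
endloop
endfacet
facet normal -0.793 0.384 -0.473
outer loop
vertex -3.072 1.576 -2.134
vertex -3.06 1.08 -2.557
vertex -3.41 1.032 -2.009
endloop
endfacet
facet normal -0.170 -0.516 -0.840
outer loop
vertex -3.06 1.08 -2.557
vertex -2.502 0.753 -2.469
vertex -3.058 0.524 -2.216
endloop
endfacet
facet normal 0.805 -0.551 -0.219
outer loop
vertex -2.502 0.753 -2.469
vertex -2.17 1.048 -1.991
vertex -2.508 0.504 -1.866
endloop
endfacet
facet normal -0.201 -0.079 0.976
outer loop
vertex -3.069 0.677 -1.582
vertex -2.52 1.0 -1.443
vertex -3.078 1.327 -1.531
endloop
endfacet
facet normal -0.803 -0.058 0.593
outer loop
vertex -3.069 0.677 -1.582
vertex -3.078 1.327 -1.531
vertex -3.41 1.032 -2.009
endloop
endfacet
facet normal -0.789 -0.600 0.131
outer loop
vertex -3.069 0.677 -1.582
vertex -3.41 1.032 -2.009
vertex -3.058 0.524 -2.216
endloop
endfacet
facet normal -0.180 -0.957 0.228
outer loop
vertex -3.069 0.677 -1.582
vertex -3.058 0.524 -2.216
vertex -2.508 0.504 -1.866
endloop
endfacet
facet normal 0.184 -0.635 0.750
outer loop
vertex -3.069 0.677 -1.582
vertex -2.508 0.504 -1.866
vertex -2.52 1.0 -1.443
endloop
endfacet
facet normal 0.170 0.516 0.840
outer loop
vertex -3.078 1.327 -1.531
vertex -2.52 1.0 -1.443
vertex -2.522 1.556 -1.784
endloop
endfacet
facet normal -0.805 0.551 0.219
outer loop
vertex -3.41 1.032 -2.009
vertex -3.078 1.327 -1.531
vertex -3.072 1.576 -2.134
endloop
endfacet
facet normal -0.783 -0.327 -0.529
outer loop
vertex -3.058 0.524 -2.216
vertex -3.41 1.032 -2.009
vertex -3.06 1.08 -2.557
endloop
endfacet
facet normal 0.204 -0.906 -0.372
outer loop
vertex -2.508 0.504 -1.866
vertex -3.058 0.524 -2.216
vertex -2.502 0.753 -2.469
endloop
endfacet
facet normal 0.793 -0.384 0.473
outer loop
vertex -2.52 1.0 -1.443
vertex -2.508 0.504 -1.866
vertex -2.17 1.048 -1.991
endloop
endfacet

endsolid


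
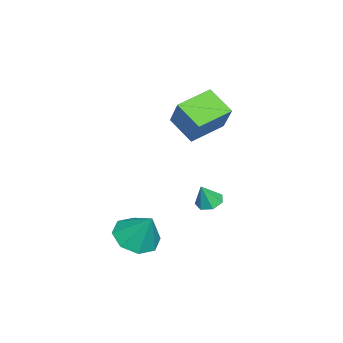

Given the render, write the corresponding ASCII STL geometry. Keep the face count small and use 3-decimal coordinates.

solid 
facet normal -0.512 -0.315 -0.799
outer loop
vertex -1.499 -2.989 2.597
vertex -2.709 -1.999 2.982
vertex -0.921 -1.984 1.831
endloop
endfacet
facet normal 0.752 -0.615 -0.239
outer loop
vertex -0.071 -1.461 3.158
vertex -1.499 -2.989 2.597
vertex -0.921 -1.984 1.831
endloop
endfacet
facet normal -0.512 -0.315 -0.799
outer loop
vertex -0.921 -1.984 1.831
vertex -2.709 -1.999 2.982
vertex -2.131 -0.994 2.216
endloop
endfacet
facet normal 0.416 0.723 -0.551
outer loop
vertex -2.131 -0.994 2.216
vertex -0.071 -1.461 3.158
vertex -0.921 -1.984 1.831
endloop
endfacet
facet normal -0.416 -0.723 0.551
outer loop
vertex -1.499 -2.989 2.597
vertex -1.859 -1.476 4.309
vertex -2.709 -1.999 2.982
endloop
endfacet
facet normal 0.752 -0.615 -0.239
outer loop
vertex -0.649 -2.466 3.924
vertex -1.499 -2.989 2.597
vertex -0.071 -1.461 3.158
endloop
endfacet
facet normal -0.416 -0.723 0.551
outer loop
vertex -0.649 -2.466 3.924
vertex -1.859 -1.476 4.309
vertex -1.499 -2.989 2.597
endloop
endfacet
facet normal -0.752 0.615 0.239
outer loop
vertex -2.709 -1.999 2.982
vertex -1.859 -1.476 4.309
vertex -2.131 -0.994 2.216
endloop
endfacet
facet normal 0.416 0.723 -0.551
outer loop
vertex -1.281 -0.471 3.543
vertex -0.071 -1.461 3.158
vertex -2.131 -0.994 2.216
endloop
endfacet
facet normal -0.752 0.615 0.239
outer loop
vertex -2.131 -0.994 2.216
vertex -1.859 -1.476 4.309
vertex -1.281 -0.471 3.543
endloop
endfacet
facet normal 0.512 0.315 0.799
outer loop
vertex -1.281 -0.471 3.543
vertex -0.649 -2.466 3.924
vertex -0.071 -1.461 3.158
endloop
endfacet
facet normal 0.512 0.315 0.799
outer loop
vertex -1.859 -1.476 4.309
vertex -0.649 -2.466 3.924
vertex -1.281 -0.471 3.543
endloop
endfacet
facet normal -0.337 0.233 -0.912
outer loop
vertex -0.915 -1.096 -1.848
vertex -1.433 -1.373 -1.727
vertex -1.286 -0.799 -1.635
endloop
endfacet
facet normal 0.701 0.602 0.382
outer loop
vertex -0.915 -1.096 -1.848
vertex -1.286 -0.799 -1.635
vertex -1.067 -1.627 -0.733
endloop
endfacet
facet normal -0.336 0.232 -0.913
outer loop
vertex -1.286 -0.799 -1.635
vertex -1.433 -1.373 -1.727
vertex -1.768 -0.934 -1.492
endloop
endfacet
facet normal -0.005 0.736 0.677
outer loop
vertex -1.286 -0.799 -1.635
vertex -1.768 -0.934 -1.492
vertex -1.067 -1.627 -0.733
endloop
endfacet
facet normal -0.336 0.232 -0.913
outer loop
vertex -1.768 -0.934 -1.492
vertex -1.433 -1.373 -1.727
vertex -1.998 -1.4 -1.526
endloop
endfacet
facet normal -0.596 0.238 0.767
outer loop
vertex -1.768 -0.934 -1.492
vertex -1.998 -1.4 -1.526
vertex -1.067 -1.627 -0.733
endloop
endfacet
facet normal -0.336 0.234 -0.912
outer loop
vertex -1.998 -1.4 -1.526
vertex -1.433 -1.373 -1.727
vertex -1.803 -1.845 -1.712
endloop
endfacet
facet normal -0.624 -0.518 0.585
outer loop
vertex -1.998 -1.4 -1.526
vertex -1.803 -1.845 -1.712
vertex -1.067 -1.627 -0.733
endloop
endfacet
facet normal -0.336 0.234 -0.913
outer loop
vertex -1.803 -1.845 -1.712
vertex -1.433 -1.373 -1.727
vertex -1.33 -1.935 -1.909
endloop
endfacet
facet normal -0.071 -0.961 0.268
outer loop
vertex -1.803 -1.845 -1.712
vertex -1.33 -1.935 -1.909
vertex -1.067 -1.627 -0.733
endloop
endfacet
facet normal -0.338 0.233 -0.912
outer loop
vertex -1.33 -1.935 -1.909
vertex -1.433 -1.373 -1.727
vertex -0.935 -1.601 -1.97
endloop
endfacet
facet normal 0.650 -0.758 0.053
outer loop
vertex -1.33 -1.935 -1.909
vertex -0.935 -1.601 -1.97
vertex -1.067 -1.627 -0.733
endloop
endfacet
facet normal -0.338 0.234 -0.912
outer loop
vertex -0.935 -1.601 -1.97
vertex -1.433 -1.373 -1.727
vertex -0.915 -1.096 -1.848
endloop
endfacet
facet normal 0.992 -0.065 0.105
outer loop
vertex -0.935 -1.601 -1.97
vertex -0.915 -1.096 -1.848
vertex -1.067 -1.627 -0.733
endloop
endfacet
facet normal -0.266 -0.478 -0.837
outer loop
vertex 3.587 -2.832 -1.928
vertex 2.762 -3.152 -1.483
vertex 3.005 -2.354 -2.016
endloop
endfacet
facet normal 0.638 0.769 -0.037
outer loop
vertex 3.587 -2.832 -1.928
vertex 3.005 -2.354 -2.016
vertex 3.178 -2.408 -0.177
endloop
endfacet
facet normal -0.267 -0.478 -0.837
outer loop
vertex 3.005 -2.354 -2.016
vertex 2.762 -3.152 -1.483
vertex 2.282 -2.344 -1.791
endloop
endfacet
facet normal 0.022 0.999 0.027
outer loop
vertex 3.005 -2.354 -2.016
vertex 2.282 -2.344 -1.791
vertex 3.178 -2.408 -0.177
endloop
endfacet
facet normal -0.266 -0.477 -0.838
outer loop
vertex 2.282 -2.344 -1.791
vertex 2.762 -3.152 -1.483
vertex 1.84 -2.807 -1.387
endloop
endfacet
facet normal -0.527 0.786 0.324
outer loop
vertex 2.282 -2.344 -1.791
vertex 1.84 -2.807 -1.387
vertex 3.178 -2.408 -0.177
endloop
endfacet
facet normal -0.266 -0.478 -0.837
outer loop
vertex 1.84 -2.807 -1.387
vertex 2.762 -3.152 -1.483
vertex 1.938 -3.473 -1.038
endloop
endfacet
facet normal -0.689 0.254 0.678
outer loop
vertex 1.84 -2.807 -1.387
vertex 1.938 -3.473 -1.038
vertex 3.178 -2.408 -0.177
endloop
endfacet
facet normal -0.267 -0.477 -0.838
outer loop
vertex 1.938 -3.473 -1.038
vertex 2.762 -3.152 -1.483
vertex 2.52 -3.951 -0.951
endloop
endfacet
facet normal -0.368 -0.287 0.885
outer loop
vertex 1.938 -3.473 -1.038
vertex 2.52 -3.951 -0.951
vertex 3.178 -2.408 -0.177
endloop
endfacet
facet normal -0.266 -0.477 -0.838
outer loop
vertex 2.52 -3.951 -0.951
vertex 2.762 -3.152 -1.483
vertex 3.243 -3.961 -1.175
endloop
endfacet
facet normal 0.247 -0.517 0.820
outer loop
vertex 2.52 -3.951 -0.951
vertex 3.243 -3.961 -1.175
vertex 3.178 -2.408 -0.177
endloop
endfacet
facet normal -0.266 -0.477 -0.837
outer loop
vertex 3.243 -3.961 -1.175
vertex 2.762 -3.152 -1.483
vertex 3.685 -3.497 -1.58
endloop
endfacet
facet normal 0.797 -0.303 0.523
outer loop
vertex 3.243 -3.961 -1.175
vertex 3.685 -3.497 -1.58
vertex 3.178 -2.408 -0.177
endloop
endfacet
facet normal -0.266 -0.477 -0.837
outer loop
vertex 3.685 -3.497 -1.58
vertex 2.762 -3.152 -1.483
vertex 3.587 -2.832 -1.928
endloop
endfacet
facet normal 0.959 0.229 0.168
outer loop
vertex 3.685 -3.497 -1.58
vertex 3.587 -2.832 -1.928
vertex 3.178 -2.408 -0.177
endloop
endfacet

endsolid


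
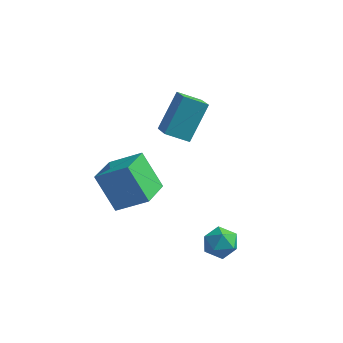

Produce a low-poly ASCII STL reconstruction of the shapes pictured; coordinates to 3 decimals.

solid 
facet normal -0.854 0.308 0.421
outer loop
vertex 1.206 -1.042 -3.547
vertex 1.293 -1.658 -2.92
vertex 1.641 -0.855 -2.801
endloop
endfacet
facet normal -0.523 0.847 0.092
outer loop
vertex 1.206 -1.042 -3.547
vertex 1.641 -0.855 -2.801
vertex 1.956 -0.576 -3.578
endloop
endfacet
facet normal -0.442 0.672 -0.595
outer loop
vertex 1.206 -1.042 -3.547
vertex 1.956 -0.576 -3.578
vertex 1.803 -1.207 -4.177
endloop
endfacet
facet normal -0.723 0.022 -0.691
outer loop
vertex 1.206 -1.042 -3.547
vertex 1.803 -1.207 -4.177
vertex 1.394 -1.876 -3.77
endloop
endfacet
facet normal -0.977 -0.203 -0.064
outer loop
vertex 1.206 -1.042 -3.547
vertex 1.394 -1.876 -3.77
vertex 1.293 -1.658 -2.92
endloop
endfacet
facet normal 0.126 0.916 0.380
outer loop
vertex 1.956 -0.576 -3.578
vertex 1.641 -0.855 -2.801
vertex 2.506 -0.904 -2.97
endloop
endfacet
facet normal -0.409 0.042 0.911
outer loop
vertex 1.641 -0.855 -2.801
vertex 1.293 -1.658 -2.92
vertex 2.097 -1.573 -2.563
endloop
endfacet
facet normal -0.609 -0.783 0.128
outer loop
vertex 1.293 -1.658 -2.92
vertex 1.394 -1.876 -3.77
vertex 1.944 -2.204 -3.162
endloop
endfacet
facet normal -0.197 -0.419 -0.886
outer loop
vertex 1.394 -1.876 -3.77
vertex 1.803 -1.207 -4.177
vertex 2.259 -1.925 -3.939
endloop
endfacet
facet normal 0.258 0.632 -0.731
outer loop
vertex 1.803 -1.207 -4.177
vertex 1.956 -0.576 -3.578
vertex 2.607 -1.122 -3.82
endloop
endfacet
facet normal 0.723 -0.022 0.691
outer loop
vertex 2.694 -1.738 -3.193
vertex 2.506 -0.904 -2.97
vertex 2.097 -1.573 -2.563
endloop
endfacet
facet normal 0.442 -0.672 0.595
outer loop
vertex 2.694 -1.738 -3.193
vertex 2.097 -1.573 -2.563
vertex 1.944 -2.204 -3.162
endloop
endfacet
facet normal 0.523 -0.847 -0.092
outer loop
vertex 2.694 -1.738 -3.193
vertex 1.944 -2.204 -3.162
vertex 2.259 -1.925 -3.939
endloop
endfacet
facet normal 0.854 -0.308 -0.421
outer loop
vertex 2.694 -1.738 -3.193
vertex 2.259 -1.925 -3.939
vertex 2.607 -1.122 -3.82
endloop
endfacet
facet normal 0.977 0.203 0.064
outer loop
vertex 2.694 -1.738 -3.193
vertex 2.607 -1.122 -3.82
vertex 2.506 -0.904 -2.97
endloop
endfacet
facet normal 0.197 0.419 0.886
outer loop
vertex 2.097 -1.573 -2.563
vertex 2.506 -0.904 -2.97
vertex 1.641 -0.855 -2.801
endloop
endfacet
facet normal -0.258 -0.632 0.731
outer loop
vertex 1.944 -2.204 -3.162
vertex 2.097 -1.573 -2.563
vertex 1.293 -1.658 -2.92
endloop
endfacet
facet normal -0.126 -0.916 -0.380
outer loop
vertex 2.259 -1.925 -3.939
vertex 1.944 -2.204 -3.162
vertex 1.394 -1.876 -3.77
endloop
endfacet
facet normal 0.409 -0.042 -0.911
outer loop
vertex 2.607 -1.122 -3.82
vertex 2.259 -1.925 -3.939
vertex 1.803 -1.207 -4.177
endloop
endfacet
facet normal 0.609 0.783 -0.128
outer loop
vertex 2.506 -0.904 -2.97
vertex 2.607 -1.122 -3.82
vertex 1.956 -0.576 -3.578
endloop
endfacet
facet normal -0.833 -0.152 -0.532
outer loop
vertex -4.709 0.086 -2.272
vertex -4.761 1.855 -2.695
vertex -3.531 -0.294 -4.006
endloop
endfacet
facet normal 0.028 -0.972 0.232
outer loop
vertex -1.999 -0.015 -3.025
vertex -4.709 0.086 -2.272
vertex -3.531 -0.294 -4.006
endloop
endfacet
facet normal -0.832 -0.151 -0.533
outer loop
vertex -3.531 -0.294 -4.006
vertex -4.761 1.855 -2.695
vertex -3.582 1.476 -4.428
endloop
endfacet
facet normal 0.553 -0.178 -0.814
outer loop
vertex -3.582 1.476 -4.428
vertex -1.999 -0.015 -3.025
vertex -3.531 -0.294 -4.006
endloop
endfacet
facet normal -0.553 0.178 0.814
outer loop
vertex -4.709 0.086 -2.272
vertex -3.229 2.134 -1.714
vertex -4.761 1.855 -2.695
endloop
endfacet
facet normal 0.028 -0.972 0.232
outer loop
vertex -3.178 0.364 -1.292
vertex -4.709 0.086 -2.272
vertex -1.999 -0.015 -3.025
endloop
endfacet
facet normal -0.553 0.178 0.814
outer loop
vertex -3.178 0.364 -1.292
vertex -3.229 2.134 -1.714
vertex -4.709 0.086 -2.272
endloop
endfacet
facet normal -0.028 0.972 -0.232
outer loop
vertex -4.761 1.855 -2.695
vertex -3.229 2.134 -1.714
vertex -3.582 1.476 -4.428
endloop
endfacet
facet normal 0.553 -0.178 -0.814
outer loop
vertex -2.051 1.754 -3.448
vertex -1.999 -0.015 -3.025
vertex -3.582 1.476 -4.428
endloop
endfacet
facet normal -0.028 0.972 -0.232
outer loop
vertex -3.582 1.476 -4.428
vertex -3.229 2.134 -1.714
vertex -2.051 1.754 -3.448
endloop
endfacet
facet normal 0.832 0.152 0.533
outer loop
vertex -2.051 1.754 -3.448
vertex -3.178 0.364 -1.292
vertex -1.999 -0.015 -3.025
endloop
endfacet
facet normal 0.833 0.151 0.533
outer loop
vertex -3.229 2.134 -1.714
vertex -3.178 0.364 -1.292
vertex -2.051 1.754 -3.448
endloop
endfacet
facet normal -0.541 0.711 -0.450
outer loop
vertex -2.427 2.099 0.322
vertex -2.053 3.439 1.988
vertex -1.39 2.524 -0.253
endloop
endfacet
facet normal -0.172 -0.618 -0.767
outer loop
vertex -0.687 1.601 0.332
vertex -2.427 2.099 0.322
vertex -1.39 2.524 -0.253
endloop
endfacet
facet normal -0.541 0.710 -0.450
outer loop
vertex -1.39 2.524 -0.253
vertex -2.053 3.439 1.988
vertex -1.016 3.864 1.412
endloop
endfacet
facet normal 0.823 0.338 -0.457
outer loop
vertex -1.016 3.864 1.412
vertex -0.687 1.601 0.332
vertex -1.39 2.524 -0.253
endloop
endfacet
facet normal -0.823 -0.338 0.456
outer loop
vertex -2.427 2.099 0.322
vertex -1.35 2.516 2.573
vertex -2.053 3.439 1.988
endloop
endfacet
facet normal -0.173 -0.618 -0.767
outer loop
vertex -1.724 1.176 0.908
vertex -2.427 2.099 0.322
vertex -0.687 1.601 0.332
endloop
endfacet
facet normal -0.823 -0.337 0.456
outer loop
vertex -1.724 1.176 0.908
vertex -1.35 2.516 2.573
vertex -2.427 2.099 0.322
endloop
endfacet
facet normal 0.173 0.618 0.767
outer loop
vertex -2.053 3.439 1.988
vertex -1.35 2.516 2.573
vertex -1.016 3.864 1.412
endloop
endfacet
facet normal 0.823 0.337 -0.456
outer loop
vertex -0.313 2.941 1.998
vertex -0.687 1.601 0.332
vertex -1.016 3.864 1.412
endloop
endfacet
facet normal 0.172 0.618 0.767
outer loop
vertex -1.016 3.864 1.412
vertex -1.35 2.516 2.573
vertex -0.313 2.941 1.998
endloop
endfacet
facet normal 0.541 -0.710 0.450
outer loop
vertex -0.313 2.941 1.998
vertex -1.724 1.176 0.908
vertex -0.687 1.601 0.332
endloop
endfacet
facet normal 0.541 -0.710 0.450
outer loop
vertex -1.35 2.516 2.573
vertex -1.724 1.176 0.908
vertex -0.313 2.941 1.998
endloop
endfacet

endsolid


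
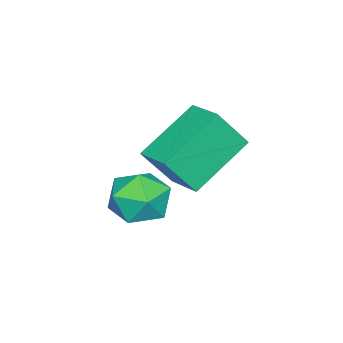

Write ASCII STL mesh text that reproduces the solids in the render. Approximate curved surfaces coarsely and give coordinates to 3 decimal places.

solid 
facet normal -0.784 0.324 0.530
outer loop
vertex -3.768 0.412 -0.544
vertex -3.15 1.436 -0.256
vertex -4.308 1.078 -1.751
endloop
endfacet
facet normal -0.502 -0.832 -0.234
outer loop
vertex -2.63 0.384 -2.884
vertex -3.768 0.412 -0.544
vertex -4.308 1.078 -1.751
endloop
endfacet
facet normal -0.784 0.324 0.529
outer loop
vertex -4.308 1.078 -1.751
vertex -3.15 1.436 -0.256
vertex -3.69 2.101 -1.463
endloop
endfacet
facet normal -0.365 0.450 -0.815
outer loop
vertex -3.69 2.101 -1.463
vertex -2.63 0.384 -2.884
vertex -4.308 1.078 -1.751
endloop
endfacet
facet normal 0.365 -0.449 0.815
outer loop
vertex -3.768 0.412 -0.544
vertex -1.472 0.742 -1.389
vertex -3.15 1.436 -0.256
endloop
endfacet
facet normal -0.502 -0.833 -0.234
outer loop
vertex -2.09 -0.281 -1.677
vertex -3.768 0.412 -0.544
vertex -2.63 0.384 -2.884
endloop
endfacet
facet normal 0.365 -0.450 0.815
outer loop
vertex -2.09 -0.281 -1.677
vertex -1.472 0.742 -1.389
vertex -3.768 0.412 -0.544
endloop
endfacet
facet normal 0.502 0.832 0.234
outer loop
vertex -3.15 1.436 -0.256
vertex -1.472 0.742 -1.389
vertex -3.69 2.101 -1.463
endloop
endfacet
facet normal -0.365 0.450 -0.815
outer loop
vertex -2.012 1.408 -2.596
vertex -2.63 0.384 -2.884
vertex -3.69 2.101 -1.463
endloop
endfacet
facet normal 0.502 0.832 0.235
outer loop
vertex -3.69 2.101 -1.463
vertex -1.472 0.742 -1.389
vertex -2.012 1.408 -2.596
endloop
endfacet
facet normal 0.784 -0.324 -0.529
outer loop
vertex -2.012 1.408 -2.596
vertex -2.09 -0.281 -1.677
vertex -2.63 0.384 -2.884
endloop
endfacet
facet normal 0.784 -0.324 -0.530
outer loop
vertex -1.472 0.742 -1.389
vertex -2.09 -0.281 -1.677
vertex -2.012 1.408 -2.596
endloop
endfacet
facet normal 0.128 0.610 0.782
outer loop
vertex -2.848 0.232 -3.338
vertex -2.467 -0.525 -2.81
vertex -1.865 0.053 -3.359
endloop
endfacet
facet normal 0.180 0.969 0.168
outer loop
vertex -2.848 0.232 -3.338
vertex -1.865 0.053 -3.359
vertex -2.348 0.289 -4.201
endloop
endfacet
facet normal -0.430 0.883 -0.191
outer loop
vertex -2.848 0.232 -3.338
vertex -2.348 0.289 -4.201
vertex -3.248 -0.143 -4.173
endloop
endfacet
facet normal -0.860 0.470 0.201
outer loop
vertex -2.848 0.232 -3.338
vertex -3.248 -0.143 -4.173
vertex -3.322 -0.646 -3.313
endloop
endfacet
facet normal -0.515 0.301 0.803
outer loop
vertex -2.848 0.232 -3.338
vertex -3.322 -0.646 -3.313
vertex -2.467 -0.525 -2.81
endloop
endfacet
facet normal 0.706 0.675 -0.215
outer loop
vertex -2.348 0.289 -4.201
vertex -1.865 0.053 -3.359
vertex -1.658 -0.434 -4.207
endloop
endfacet
facet normal 0.621 0.093 0.778
outer loop
vertex -1.865 0.053 -3.359
vertex -2.467 -0.525 -2.81
vertex -1.732 -0.937 -3.347
endloop
endfacet
facet normal -0.420 -0.407 0.811
outer loop
vertex -2.467 -0.525 -2.81
vertex -3.322 -0.646 -3.313
vertex -2.632 -1.369 -3.319
endloop
endfacet
facet normal -0.978 -0.133 -0.162
outer loop
vertex -3.322 -0.646 -3.313
vertex -3.248 -0.143 -4.173
vertex -3.115 -1.133 -4.161
endloop
endfacet
facet normal -0.282 0.535 -0.796
outer loop
vertex -3.248 -0.143 -4.173
vertex -2.348 0.289 -4.201
vertex -2.513 -0.555 -4.71
endloop
endfacet
facet normal 0.860 -0.470 -0.201
outer loop
vertex -2.132 -1.312 -4.182
vertex -1.658 -0.434 -4.207
vertex -1.732 -0.937 -3.347
endloop
endfacet
facet normal 0.430 -0.883 0.191
outer loop
vertex -2.132 -1.312 -4.182
vertex -1.732 -0.937 -3.347
vertex -2.632 -1.369 -3.319
endloop
endfacet
facet normal -0.180 -0.969 -0.168
outer loop
vertex -2.132 -1.312 -4.182
vertex -2.632 -1.369 -3.319
vertex -3.115 -1.133 -4.161
endloop
endfacet
facet normal -0.128 -0.610 -0.782
outer loop
vertex -2.132 -1.312 -4.182
vertex -3.115 -1.133 -4.161
vertex -2.513 -0.555 -4.71
endloop
endfacet
facet normal 0.515 -0.301 -0.803
outer loop
vertex -2.132 -1.312 -4.182
vertex -2.513 -0.555 -4.71
vertex -1.658 -0.434 -4.207
endloop
endfacet
facet normal 0.978 0.133 0.162
outer loop
vertex -1.732 -0.937 -3.347
vertex -1.658 -0.434 -4.207
vertex -1.865 0.053 -3.359
endloop
endfacet
facet normal 0.282 -0.535 0.796
outer loop
vertex -2.632 -1.369 -3.319
vertex -1.732 -0.937 -3.347
vertex -2.467 -0.525 -2.81
endloop
endfacet
facet normal -0.706 -0.675 0.215
outer loop
vertex -3.115 -1.133 -4.161
vertex -2.632 -1.369 -3.319
vertex -3.322 -0.646 -3.313
endloop
endfacet
facet normal -0.621 -0.093 -0.778
outer loop
vertex -2.513 -0.555 -4.71
vertex -3.115 -1.133 -4.161
vertex -3.248 -0.143 -4.173
endloop
endfacet
facet normal 0.420 0.407 -0.811
outer loop
vertex -1.658 -0.434 -4.207
vertex -2.513 -0.555 -4.71
vertex -2.348 0.289 -4.201
endloop
endfacet

endsolid


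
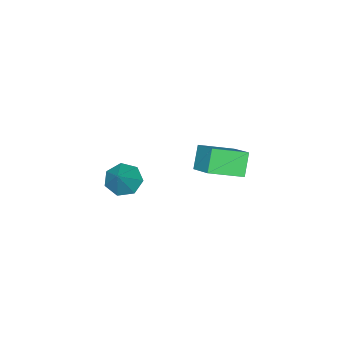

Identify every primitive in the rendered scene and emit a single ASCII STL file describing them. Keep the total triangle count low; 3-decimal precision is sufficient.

solid 
facet normal -0.709 0.628 -0.321
outer loop
vertex -3.384 3.793 0.46
vertex -2.682 4.063 -0.563
vertex -4.111 2.551 -0.367
endloop
endfacet
facet normal -0.553 -0.212 0.805
outer loop
vertex -2.898 1.477 0.183
vertex -3.384 3.793 0.46
vertex -4.111 2.551 -0.367
endloop
endfacet
facet normal -0.709 0.628 -0.322
outer loop
vertex -4.111 2.551 -0.367
vertex -2.682 4.063 -0.563
vertex -3.408 2.82 -1.389
endloop
endfacet
facet normal -0.437 -0.749 -0.498
outer loop
vertex -3.408 2.82 -1.389
vertex -2.898 1.477 0.183
vertex -4.111 2.551 -0.367
endloop
endfacet
facet normal 0.437 0.749 0.498
outer loop
vertex -3.384 3.793 0.46
vertex -1.469 2.989 -0.013
vertex -2.682 4.063 -0.563
endloop
endfacet
facet normal -0.553 -0.212 0.806
outer loop
vertex -2.172 2.72 1.009
vertex -3.384 3.793 0.46
vertex -2.898 1.477 0.183
endloop
endfacet
facet normal 0.437 0.749 0.498
outer loop
vertex -2.172 2.72 1.009
vertex -1.469 2.989 -0.013
vertex -3.384 3.793 0.46
endloop
endfacet
facet normal 0.553 0.212 -0.806
outer loop
vertex -2.682 4.063 -0.563
vertex -1.469 2.989 -0.013
vertex -3.408 2.82 -1.389
endloop
endfacet
facet normal -0.437 -0.749 -0.498
outer loop
vertex -2.196 1.747 -0.84
vertex -2.898 1.477 0.183
vertex -3.408 2.82 -1.389
endloop
endfacet
facet normal 0.553 0.213 -0.806
outer loop
vertex -3.408 2.82 -1.389
vertex -1.469 2.989 -0.013
vertex -2.196 1.747 -0.84
endloop
endfacet
facet normal 0.709 -0.628 0.321
outer loop
vertex -2.196 1.747 -0.84
vertex -2.172 2.72 1.009
vertex -2.898 1.477 0.183
endloop
endfacet
facet normal 0.708 -0.629 0.322
outer loop
vertex -1.469 2.989 -0.013
vertex -2.172 2.72 1.009
vertex -2.196 1.747 -0.84
endloop
endfacet
facet normal -0.633 -0.285 -0.719
outer loop
vertex -2.0 -2.994 -4.221
vertex -2.619 -2.404 -3.91
vertex -1.971 -2.269 -4.534
endloop
endfacet
facet normal 0.975 -0.120 -0.188
outer loop
vertex -2.0 -2.994 -4.221
vertex -1.971 -2.269 -4.534
vertex -1.581 -1.936 -2.73
endloop
endfacet
facet normal -0.633 -0.285 -0.719
outer loop
vertex -1.971 -2.269 -4.534
vertex -2.619 -2.404 -3.91
vertex -2.43 -1.646 -4.377
endloop
endfacet
facet normal 0.740 0.614 -0.273
outer loop
vertex -1.971 -2.269 -4.534
vertex -2.43 -1.646 -4.377
vertex -1.581 -1.936 -2.73
endloop
endfacet
facet normal -0.633 -0.285 -0.720
outer loop
vertex -2.43 -1.646 -4.377
vertex -2.619 -2.404 -3.91
vertex -3.032 -1.594 -3.868
endloop
endfacet
facet normal 0.161 0.983 0.090
outer loop
vertex -2.43 -1.646 -4.377
vertex -3.032 -1.594 -3.868
vertex -1.581 -1.936 -2.73
endloop
endfacet
facet normal -0.633 -0.285 -0.720
outer loop
vertex -3.032 -1.594 -3.868
vertex -2.619 -2.404 -3.91
vertex -3.323 -2.151 -3.391
endloop
endfacet
facet normal -0.325 0.707 0.627
outer loop
vertex -3.032 -1.594 -3.868
vertex -3.323 -2.151 -3.391
vertex -1.581 -1.936 -2.73
endloop
endfacet
facet normal -0.633 -0.286 -0.719
outer loop
vertex -3.323 -2.151 -3.391
vertex -2.619 -2.404 -3.91
vertex -3.084 -2.899 -3.304
endloop
endfacet
facet normal -0.354 -0.004 0.935
outer loop
vertex -3.323 -2.151 -3.391
vertex -3.084 -2.899 -3.304
vertex -1.581 -1.936 -2.73
endloop
endfacet
facet normal -0.633 -0.285 -0.719
outer loop
vertex -3.084 -2.899 -3.304
vertex -2.619 -2.404 -3.91
vertex -2.495 -3.274 -3.674
endloop
endfacet
facet normal 0.097 -0.617 0.781
outer loop
vertex -3.084 -2.899 -3.304
vertex -2.495 -3.274 -3.674
vertex -1.581 -1.936 -2.73
endloop
endfacet
facet normal -0.633 -0.285 -0.719
outer loop
vertex -2.495 -3.274 -3.674
vertex -2.619 -2.404 -3.91
vertex -2.0 -2.994 -4.221
endloop
endfacet
facet normal 0.689 -0.669 0.281
outer loop
vertex -2.495 -3.274 -3.674
vertex -2.0 -2.994 -4.221
vertex -1.581 -1.936 -2.73
endloop
endfacet

endsolid


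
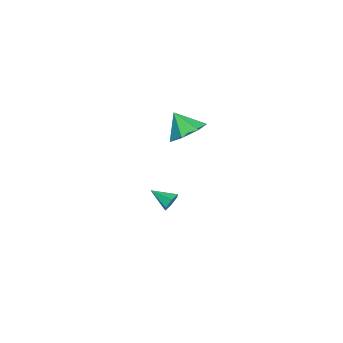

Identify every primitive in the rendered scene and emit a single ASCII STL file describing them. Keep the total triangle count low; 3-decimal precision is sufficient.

solid 
facet normal 0.304 0.884 -0.356
outer loop
vertex -1.348 -2.212 -3.245
vertex -1.669 -2.307 -3.755
vertex -1.928 -2.026 -3.279
endloop
endfacet
facet normal -0.058 0.002 0.998
outer loop
vertex -1.348 -2.212 -3.245
vertex -1.928 -2.026 -3.279
vertex -2.071 -3.473 -3.285
endloop
endfacet
facet normal 0.304 0.884 -0.356
outer loop
vertex -1.928 -2.026 -3.279
vertex -1.669 -2.307 -3.755
vertex -2.249 -2.121 -3.789
endloop
endfacet
facet normal -0.850 0.082 0.520
outer loop
vertex -1.928 -2.026 -3.279
vertex -2.249 -2.121 -3.789
vertex -2.071 -3.473 -3.285
endloop
endfacet
facet normal 0.304 0.884 -0.356
outer loop
vertex -2.249 -2.121 -3.789
vertex -1.669 -2.307 -3.755
vertex -1.99 -2.402 -4.265
endloop
endfacet
facet normal -0.905 -0.248 -0.346
outer loop
vertex -2.249 -2.121 -3.789
vertex -1.99 -2.402 -4.265
vertex -2.071 -3.473 -3.285
endloop
endfacet
facet normal 0.305 0.883 -0.356
outer loop
vertex -1.99 -2.402 -4.265
vertex -1.669 -2.307 -3.755
vertex -1.41 -2.588 -4.23
endloop
endfacet
facet normal -0.167 -0.659 -0.734
outer loop
vertex -1.99 -2.402 -4.265
vertex -1.41 -2.588 -4.23
vertex -2.071 -3.473 -3.285
endloop
endfacet
facet normal 0.304 0.883 -0.357
outer loop
vertex -1.41 -2.588 -4.23
vertex -1.669 -2.307 -3.755
vertex -1.089 -2.493 -3.721
endloop
endfacet
facet normal 0.624 -0.739 -0.255
outer loop
vertex -1.41 -2.588 -4.23
vertex -1.089 -2.493 -3.721
vertex -2.071 -3.473 -3.285
endloop
endfacet
facet normal 0.304 0.884 -0.356
outer loop
vertex -1.089 -2.493 -3.721
vertex -1.669 -2.307 -3.755
vertex -1.348 -2.212 -3.245
endloop
endfacet
facet normal 0.679 -0.408 0.610
outer loop
vertex -1.089 -2.493 -3.721
vertex -1.348 -2.212 -3.245
vertex -2.071 -3.473 -3.285
endloop
endfacet
facet normal 0.348 0.565 -0.748
outer loop
vertex 0.294 -0.619 3.797
vertex -0.236 -1.235 3.086
vertex -0.58 -0.347 3.596
endloop
endfacet
facet normal -0.120 0.312 0.942
outer loop
vertex 0.294 -0.619 3.797
vertex -0.58 -0.347 3.596
vertex -0.724 -2.025 4.134
endloop
endfacet
facet normal 0.348 0.565 -0.749
outer loop
vertex -0.58 -0.347 3.596
vertex -0.236 -1.235 3.086
vertex -1.195 -0.744 3.011
endloop
endfacet
facet normal -0.748 0.260 0.610
outer loop
vertex -0.58 -0.347 3.596
vertex -1.195 -0.744 3.011
vertex -0.724 -2.025 4.134
endloop
endfacet
facet normal 0.348 0.565 -0.748
outer loop
vertex -1.195 -0.744 3.011
vertex -0.236 -1.235 3.086
vertex -1.088 -1.51 2.482
endloop
endfacet
facet normal -0.963 -0.231 0.140
outer loop
vertex -1.195 -0.744 3.011
vertex -1.088 -1.51 2.482
vertex -0.724 -2.025 4.134
endloop
endfacet
facet normal 0.348 0.565 -0.748
outer loop
vertex -1.088 -1.51 2.482
vertex -0.236 -1.235 3.086
vertex -0.34 -2.069 2.408
endloop
endfacet
facet normal -0.602 -0.790 -0.114
outer loop
vertex -1.088 -1.51 2.482
vertex -0.34 -2.069 2.408
vertex -0.724 -2.025 4.134
endloop
endfacet
facet normal 0.348 0.565 -0.748
outer loop
vertex -0.34 -2.069 2.408
vertex -0.236 -1.235 3.086
vertex 0.487 -2.0 2.845
endloop
endfacet
facet normal 0.062 -0.997 0.039
outer loop
vertex -0.34 -2.069 2.408
vertex 0.487 -2.0 2.845
vertex -0.724 -2.025 4.134
endloop
endfacet
facet normal 0.348 0.564 -0.749
outer loop
vertex 0.487 -2.0 2.845
vertex -0.236 -1.235 3.086
vertex 0.769 -1.354 3.463
endloop
endfacet
facet normal 0.530 -0.695 0.485
outer loop
vertex 0.487 -2.0 2.845
vertex 0.769 -1.354 3.463
vertex -0.724 -2.025 4.134
endloop
endfacet
facet normal 0.348 0.565 -0.748
outer loop
vertex 0.769 -1.354 3.463
vertex -0.236 -1.235 3.086
vertex 0.294 -0.619 3.797
endloop
endfacet
facet normal 0.449 -0.113 0.886
outer loop
vertex 0.769 -1.354 3.463
vertex 0.294 -0.619 3.797
vertex -0.724 -2.025 4.134
endloop
endfacet

endsolid


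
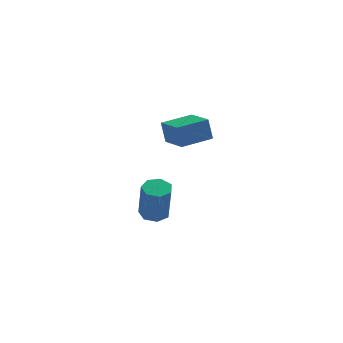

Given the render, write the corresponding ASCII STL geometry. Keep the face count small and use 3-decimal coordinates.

solid 
facet normal -0.752 -0.649 -0.113
outer loop
vertex 1.726 2.112 1.861
vertex 0.812 3.212 1.624
vertex 1.937 2.055 0.783
endloop
endfacet
facet normal 0.630 -0.759 0.163
outer loop
vertex 3.088 3.048 0.956
vertex 1.726 2.112 1.861
vertex 1.937 2.055 0.783
endloop
endfacet
facet normal -0.752 -0.649 -0.113
outer loop
vertex 1.937 2.055 0.783
vertex 0.812 3.212 1.624
vertex 1.023 3.155 0.546
endloop
endfacet
facet normal 0.192 -0.052 -0.980
outer loop
vertex 1.023 3.155 0.546
vertex 3.088 3.048 0.956
vertex 1.937 2.055 0.783
endloop
endfacet
facet normal -0.192 0.052 0.980
outer loop
vertex 1.726 2.112 1.861
vertex 1.963 4.205 1.797
vertex 0.812 3.212 1.624
endloop
endfacet
facet normal 0.630 -0.759 0.163
outer loop
vertex 2.877 3.105 2.034
vertex 1.726 2.112 1.861
vertex 3.088 3.048 0.956
endloop
endfacet
facet normal -0.192 0.052 0.980
outer loop
vertex 2.877 3.105 2.034
vertex 1.963 4.205 1.797
vertex 1.726 2.112 1.861
endloop
endfacet
facet normal -0.630 0.759 -0.163
outer loop
vertex 0.812 3.212 1.624
vertex 1.963 4.205 1.797
vertex 1.023 3.155 0.546
endloop
endfacet
facet normal 0.192 -0.052 -0.980
outer loop
vertex 2.174 4.148 0.719
vertex 3.088 3.048 0.956
vertex 1.023 3.155 0.546
endloop
endfacet
facet normal -0.630 0.759 -0.163
outer loop
vertex 1.023 3.155 0.546
vertex 1.963 4.205 1.797
vertex 2.174 4.148 0.719
endloop
endfacet
facet normal 0.752 0.649 0.113
outer loop
vertex 2.174 4.148 0.719
vertex 2.877 3.105 2.034
vertex 3.088 3.048 0.956
endloop
endfacet
facet normal 0.752 0.649 0.113
outer loop
vertex 1.963 4.205 1.797
vertex 2.877 3.105 2.034
vertex 2.174 4.148 0.719
endloop
endfacet
facet normal -0.131 0.337 -0.932
outer loop
vertex 2.105 -1.711 -1.55
vertex 1.497 -1.565 -1.412
vertex 2.019 -1.199 -1.353
endloop
endfacet
facet normal 0.979 0.191 -0.069
outer loop
vertex 2.105 -1.711 -1.55
vertex 2.019 -1.199 -1.353
vertex 2.35 -2.341 0.193
endloop
endfacet
facet normal 0.979 0.189 -0.070
outer loop
vertex 2.35 -2.341 0.193
vertex 2.019 -1.199 -1.353
vertex 2.265 -1.829 0.39
endloop
endfacet
facet normal 0.132 -0.337 0.932
outer loop
vertex 2.35 -2.341 0.193
vertex 2.265 -1.829 0.39
vertex 1.743 -2.195 0.332
endloop
endfacet
facet normal -0.131 0.338 -0.932
outer loop
vertex 2.019 -1.199 -1.353
vertex 1.497 -1.565 -1.412
vertex 1.54 -0.963 -1.2
endloop
endfacet
facet normal 0.489 0.840 0.235
outer loop
vertex 2.019 -1.199 -1.353
vertex 1.54 -0.963 -1.2
vertex 2.265 -1.829 0.39
endloop
endfacet
facet normal 0.490 0.840 0.234
outer loop
vertex 2.265 -1.829 0.39
vertex 1.54 -0.963 -1.2
vertex 1.786 -1.592 0.543
endloop
endfacet
facet normal 0.132 -0.336 0.933
outer loop
vertex 2.265 -1.829 0.39
vertex 1.786 -1.592 0.543
vertex 1.743 -2.195 0.332
endloop
endfacet
facet normal -0.131 0.338 -0.932
outer loop
vertex 1.54 -0.963 -1.2
vertex 1.497 -1.565 -1.412
vertex 1.029 -1.18 -1.207
endloop
endfacet
facet normal -0.369 0.857 0.361
outer loop
vertex 1.54 -0.963 -1.2
vertex 1.029 -1.18 -1.207
vertex 1.786 -1.592 0.543
endloop
endfacet
facet normal -0.368 0.857 0.361
outer loop
vertex 1.786 -1.592 0.543
vertex 1.029 -1.18 -1.207
vertex 1.275 -1.809 0.537
endloop
endfacet
facet normal 0.132 -0.336 0.933
outer loop
vertex 1.786 -1.592 0.543
vertex 1.275 -1.809 0.537
vertex 1.743 -2.195 0.332
endloop
endfacet
facet normal -0.132 0.336 -0.933
outer loop
vertex 1.029 -1.18 -1.207
vertex 1.497 -1.565 -1.412
vertex 0.87 -1.687 -1.367
endloop
endfacet
facet normal -0.949 0.229 0.217
outer loop
vertex 1.029 -1.18 -1.207
vertex 0.87 -1.687 -1.367
vertex 1.275 -1.809 0.537
endloop
endfacet
facet normal -0.949 0.228 0.217
outer loop
vertex 1.275 -1.809 0.537
vertex 0.87 -1.687 -1.367
vertex 1.116 -2.317 0.376
endloop
endfacet
facet normal 0.131 -0.337 0.933
outer loop
vertex 1.275 -1.809 0.537
vertex 1.116 -2.317 0.376
vertex 1.743 -2.195 0.332
endloop
endfacet
facet normal -0.132 0.337 -0.932
outer loop
vertex 0.87 -1.687 -1.367
vertex 1.497 -1.565 -1.412
vertex 1.184 -2.103 -1.562
endloop
endfacet
facet normal -0.815 -0.572 -0.092
outer loop
vertex 0.87 -1.687 -1.367
vertex 1.184 -2.103 -1.562
vertex 1.116 -2.317 0.376
endloop
endfacet
facet normal -0.814 -0.573 -0.092
outer loop
vertex 1.116 -2.317 0.376
vertex 1.184 -2.103 -1.562
vertex 1.43 -2.732 0.182
endloop
endfacet
facet normal 0.131 -0.337 0.932
outer loop
vertex 1.116 -2.317 0.376
vertex 1.43 -2.732 0.182
vertex 1.743 -2.195 0.332
endloop
endfacet
facet normal -0.131 0.336 -0.933
outer loop
vertex 1.184 -2.103 -1.562
vertex 1.497 -1.565 -1.412
vertex 1.733 -2.114 -1.643
endloop
endfacet
facet normal -0.068 -0.942 -0.330
outer loop
vertex 1.184 -2.103 -1.562
vertex 1.733 -2.114 -1.643
vertex 1.43 -2.732 0.182
endloop
endfacet
facet normal -0.068 -0.942 -0.330
outer loop
vertex 1.43 -2.732 0.182
vertex 1.733 -2.114 -1.643
vertex 1.979 -2.743 0.101
endloop
endfacet
facet normal 0.131 -0.337 0.932
outer loop
vertex 1.43 -2.732 0.182
vertex 1.979 -2.743 0.101
vertex 1.743 -2.195 0.332
endloop
endfacet
facet normal -0.131 0.336 -0.933
outer loop
vertex 1.733 -2.114 -1.643
vertex 1.497 -1.565 -1.412
vertex 2.105 -1.711 -1.55
endloop
endfacet
facet normal 0.732 -0.602 -0.320
outer loop
vertex 1.733 -2.114 -1.643
vertex 2.105 -1.711 -1.55
vertex 1.979 -2.743 0.101
endloop
endfacet
facet normal 0.732 -0.602 -0.320
outer loop
vertex 1.979 -2.743 0.101
vertex 2.105 -1.711 -1.55
vertex 2.35 -2.341 0.193
endloop
endfacet
facet normal 0.133 -0.336 0.932
outer loop
vertex 1.979 -2.743 0.101
vertex 2.35 -2.341 0.193
vertex 1.743 -2.195 0.332
endloop
endfacet

endsolid
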